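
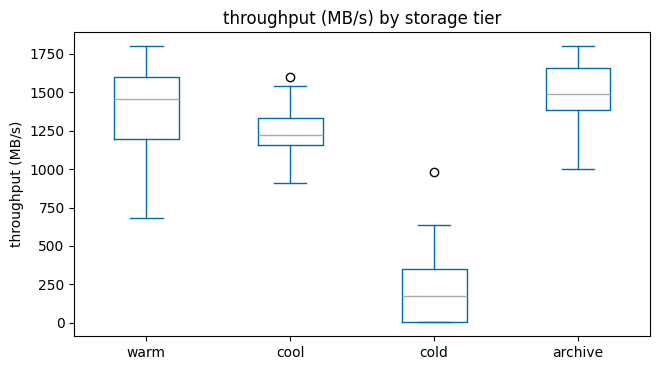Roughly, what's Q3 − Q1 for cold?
≈ 400

Q3 ≈ 400, Q1 ≈ 0; IQR ≈ 400.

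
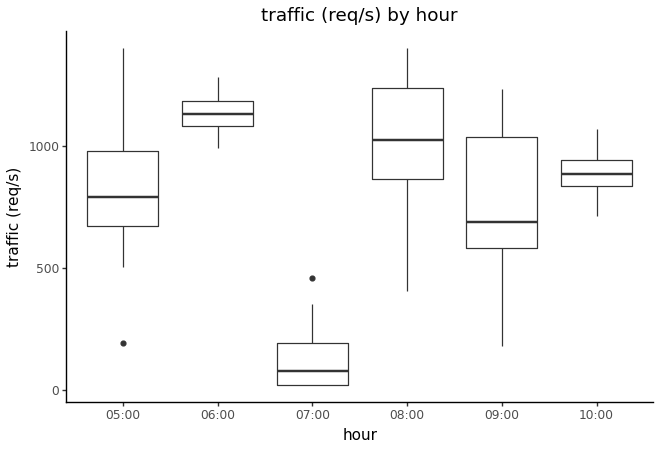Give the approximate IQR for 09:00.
≈ 400

Q3 ≈ 1000, Q1 ≈ 600; IQR ≈ 400.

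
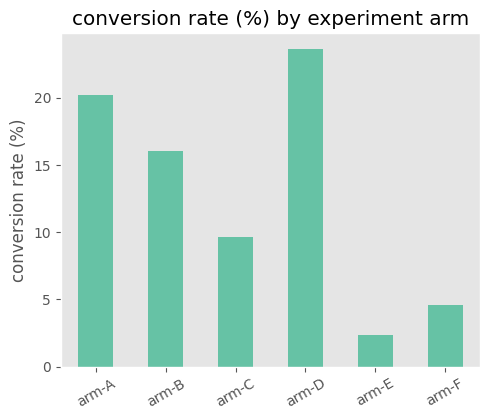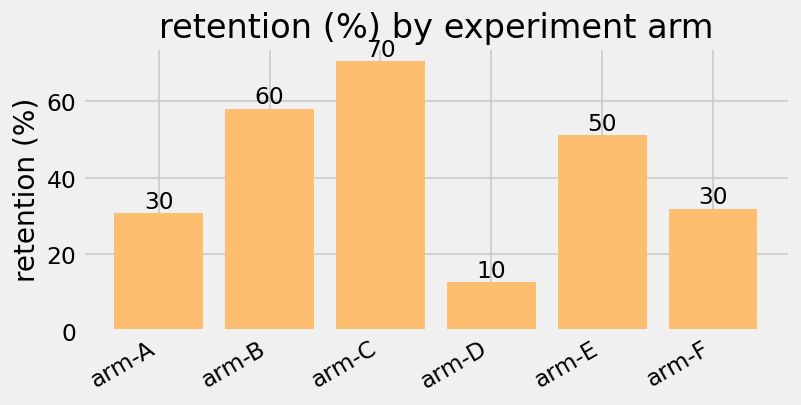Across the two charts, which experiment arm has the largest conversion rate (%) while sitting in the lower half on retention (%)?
arm-D

Chart 2 median retention (%) ≈ 40; below-median experiment arms: arm-A, arm-D, arm-F. Among those, arm-D has the highest conversion rate (%) (≈ 25).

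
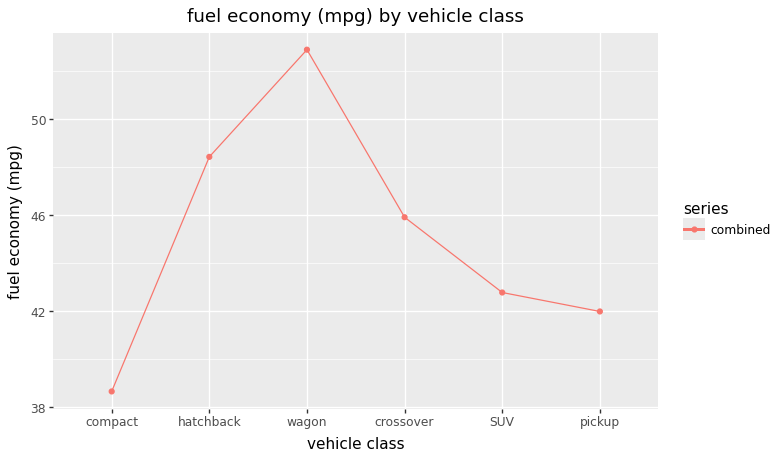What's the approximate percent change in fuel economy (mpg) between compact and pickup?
≈ +10.5%

compact ≈ 38, pickup ≈ 42; (42 − 38) / 38 ≈ +10.5%.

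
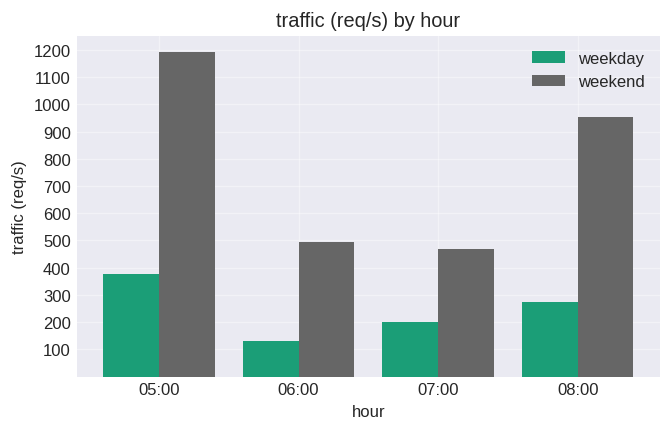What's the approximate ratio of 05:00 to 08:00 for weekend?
≈ 1.2×

05:00 ≈ 1200, 08:00 ≈ 1000; 1200/1000 ≈ 1.2.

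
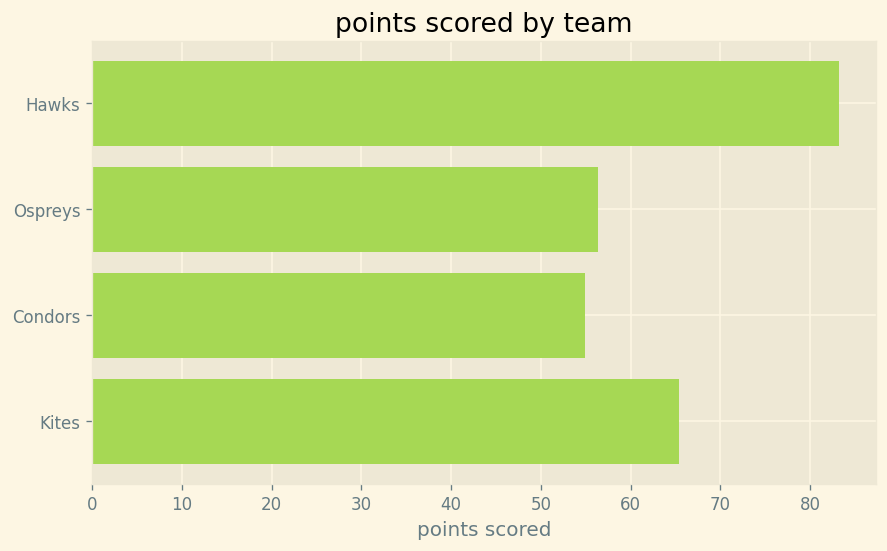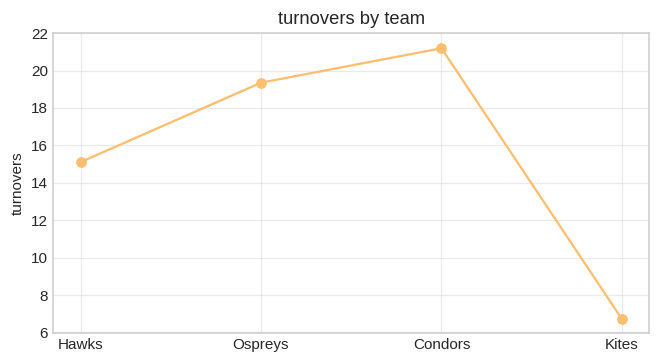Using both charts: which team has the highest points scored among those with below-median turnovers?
Chart 2 median turnovers ≈ 18; below-median teams: Hawks, Kites. Among those, Hawks has the highest points scored (≈ 80).

Hawks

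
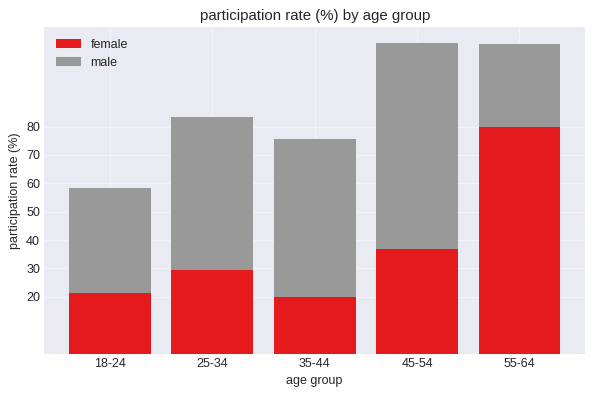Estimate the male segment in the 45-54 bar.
male top ≈ 110, bottom ≈ 40; segment ≈ 70.

≈ 70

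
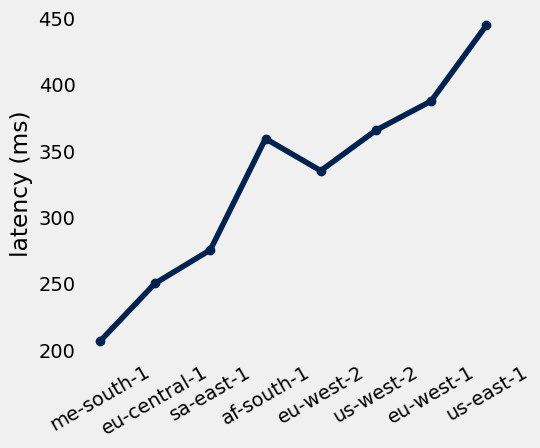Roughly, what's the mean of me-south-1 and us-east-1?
(200 + 440) / 2 ≈ 320.

≈ 320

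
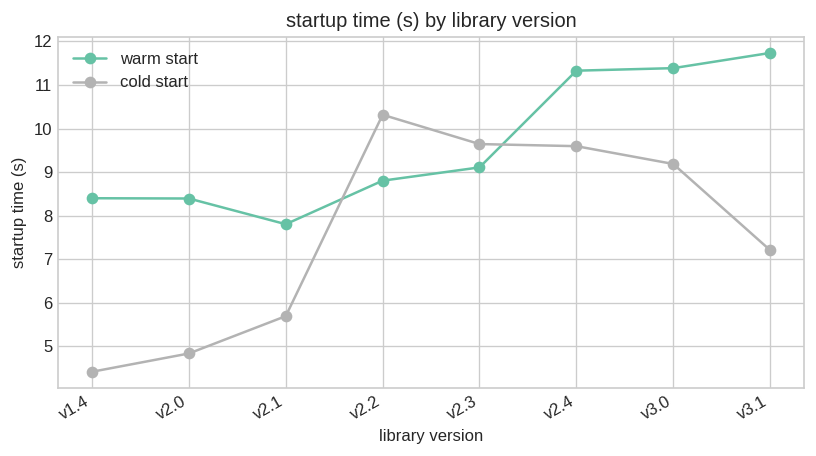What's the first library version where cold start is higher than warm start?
v2.2

v2.1: cold start ≈ 6 vs warm start ≈ 8 (not yet); v2.2: cold start ≈ 10 vs warm start ≈ 9 (first crossover).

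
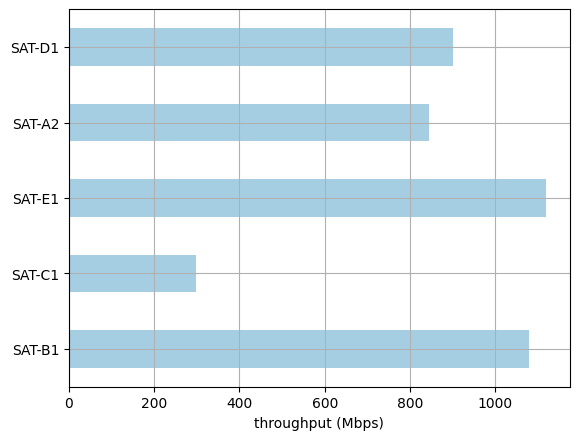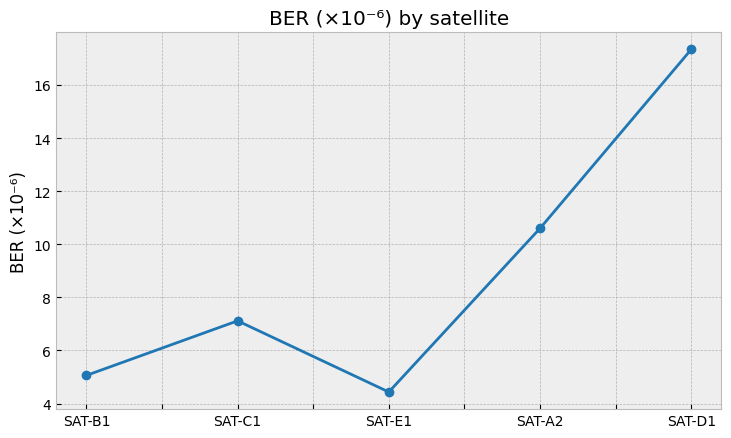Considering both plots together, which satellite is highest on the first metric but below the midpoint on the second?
SAT-E1

Chart 2 median BER (×10⁻⁶) ≈ 8; below-median satellites: SAT-B1, SAT-E1. Among those, SAT-E1 has the highest throughput (Mbps) (≈ 1200).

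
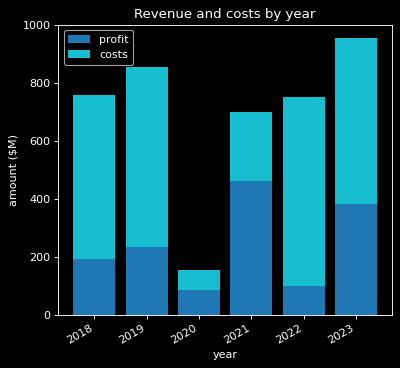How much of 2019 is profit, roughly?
profit top ≈ 200, bottom ≈ 0; segment ≈ 200.

≈ 200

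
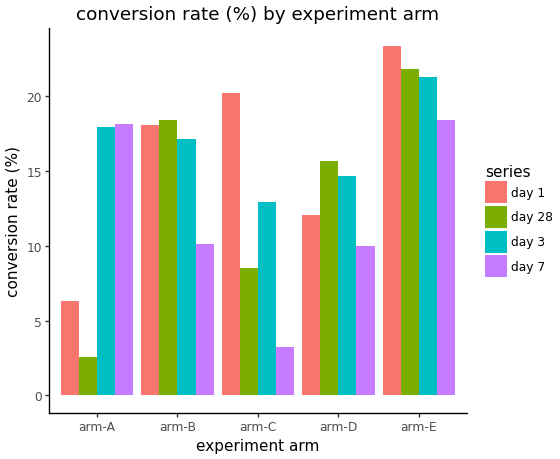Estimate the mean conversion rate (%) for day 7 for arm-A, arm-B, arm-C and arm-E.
(18 + 10 + 4 + 18) / 4 ≈ 12.

≈ 12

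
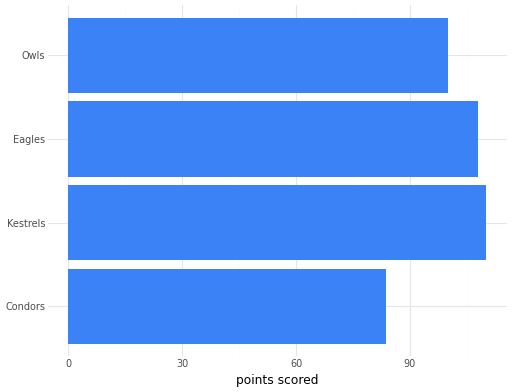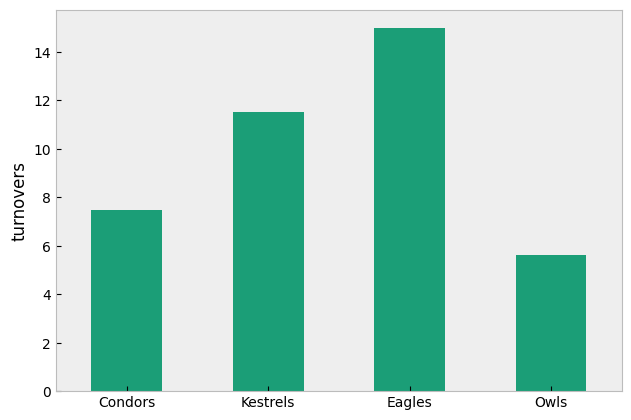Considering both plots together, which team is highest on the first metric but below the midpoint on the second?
Owls

Chart 2 median turnovers ≈ 10; below-median teams: Condors, Owls. Among those, Owls has the highest points scored (≈ 100).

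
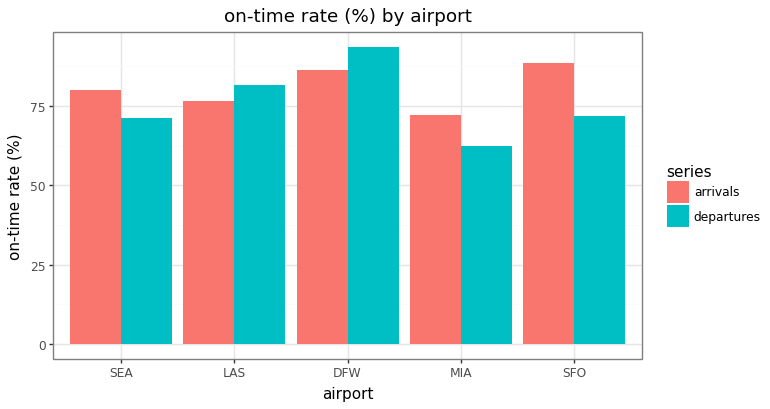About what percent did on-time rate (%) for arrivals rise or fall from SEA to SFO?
≈ +12.5%

SEA ≈ 80, SFO ≈ 90; (90 − 80) / 80 ≈ +12.5%.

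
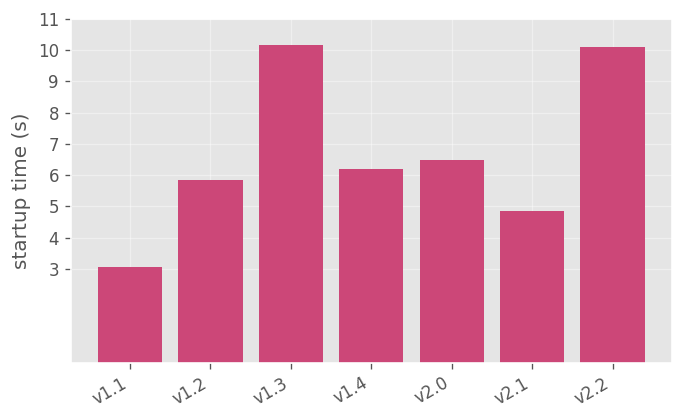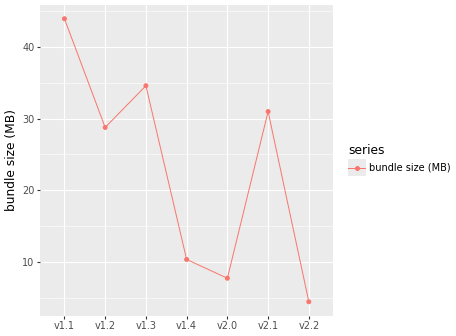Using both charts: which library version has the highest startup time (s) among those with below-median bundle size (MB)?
Chart 2 median bundle size (MB) ≈ 30; below-median library versions: v1.4, v2.0, v2.2. Among those, v2.2 has the highest startup time (s) (≈ 10).

v2.2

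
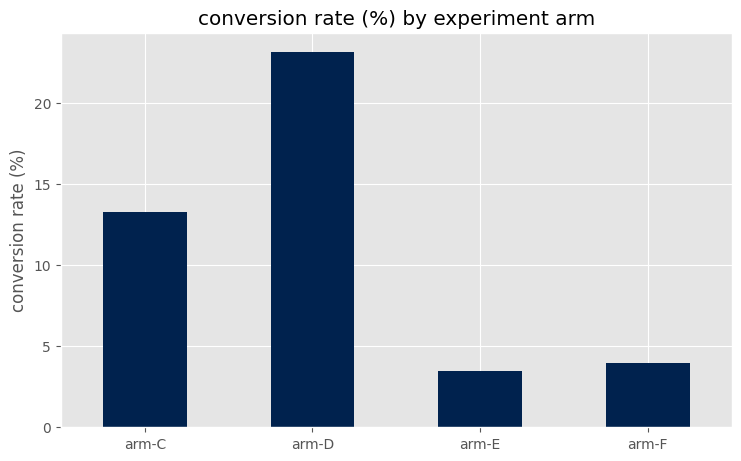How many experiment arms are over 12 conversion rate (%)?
Above 12: arm-C, arm-D.

2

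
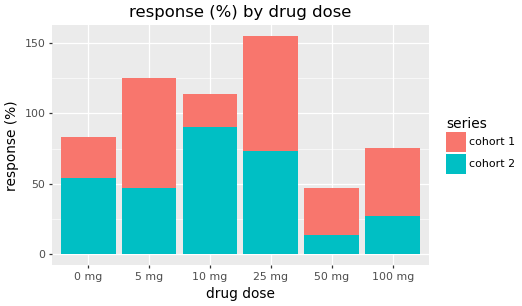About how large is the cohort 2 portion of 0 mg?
cohort 2 top ≈ 60, bottom ≈ 0; segment ≈ 60.

≈ 60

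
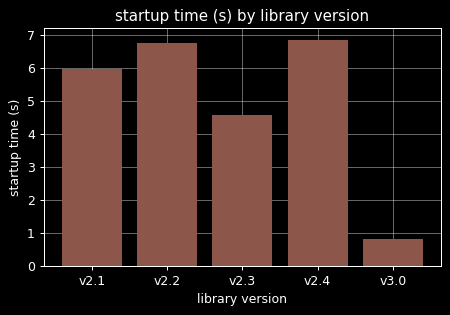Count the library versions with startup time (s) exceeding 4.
4

Above 4: v2.1, v2.2, v2.3, v2.4.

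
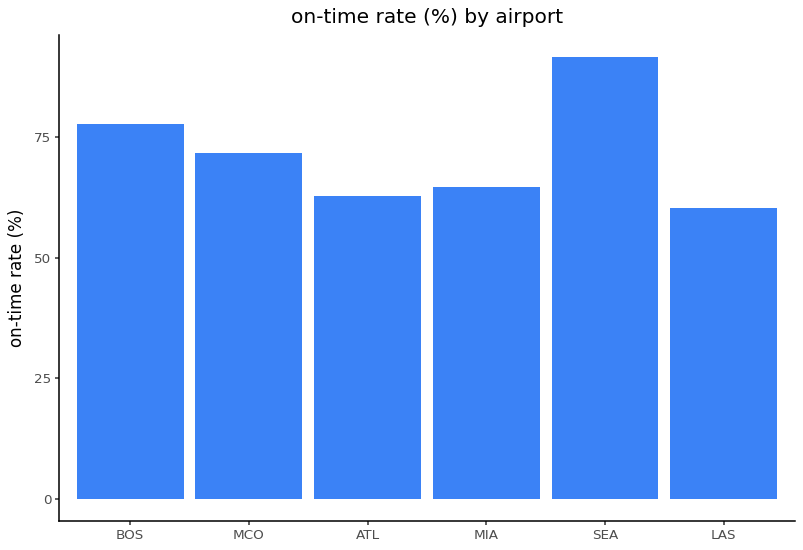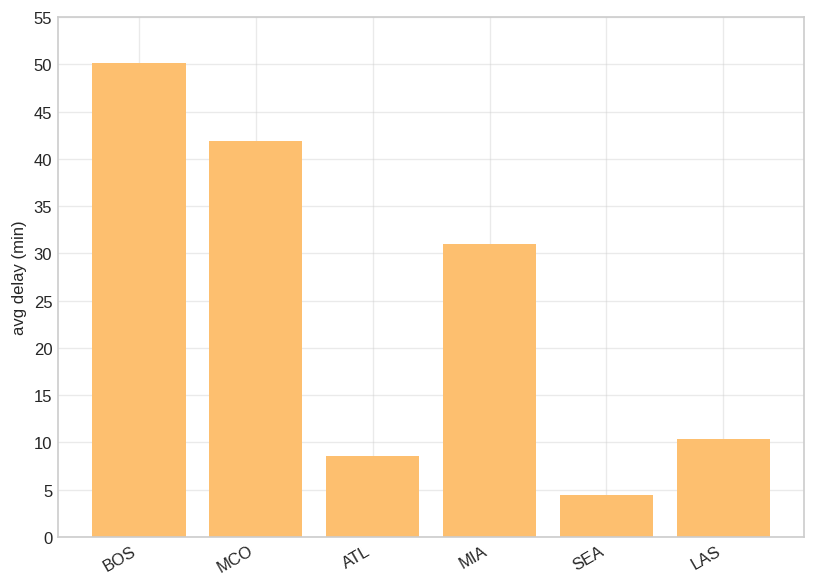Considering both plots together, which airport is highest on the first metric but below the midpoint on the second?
SEA

Chart 2 median avg delay (min) ≈ 20; below-median airports: ATL, SEA, LAS. Among those, SEA has the highest on-time rate (%) (≈ 90).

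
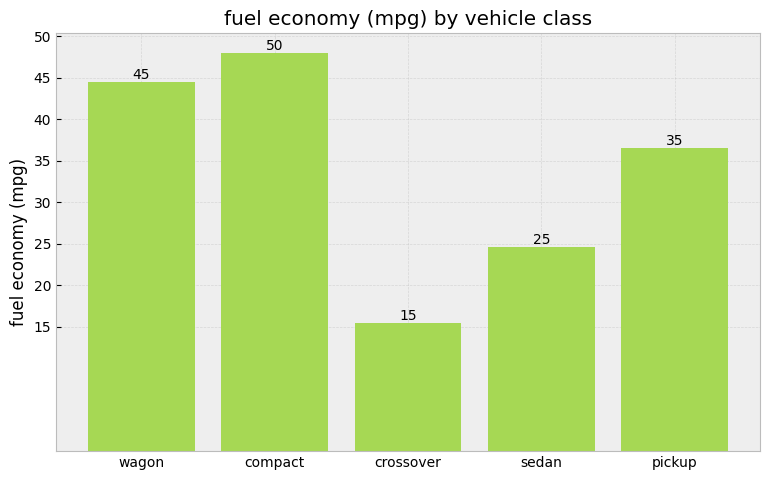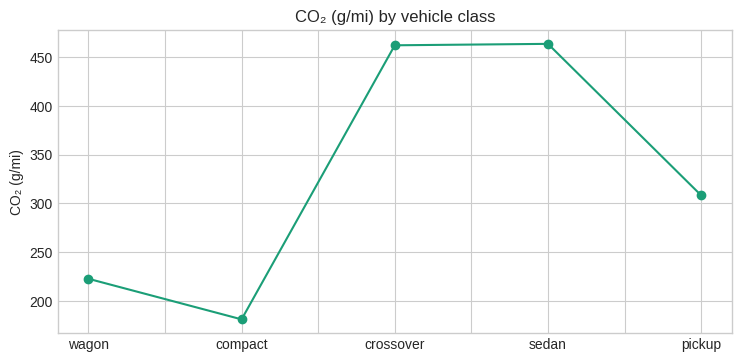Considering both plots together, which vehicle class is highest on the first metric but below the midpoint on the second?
Chart 2 median CO₂ (g/mi) ≈ 300; below-median vehicle classes: wagon, compact. Among those, compact has the highest fuel economy (mpg) (≈ 50).

compact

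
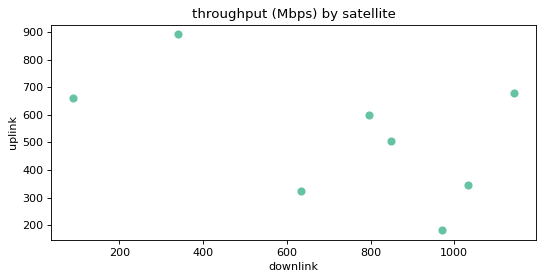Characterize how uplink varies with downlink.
Points are negatively correlated; moderate (|r| ≈ 0.5).

negative, moderate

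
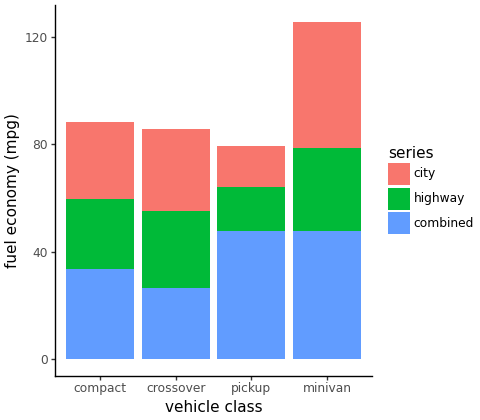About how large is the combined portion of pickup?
combined top ≈ 40, bottom ≈ 0; segment ≈ 40.

≈ 40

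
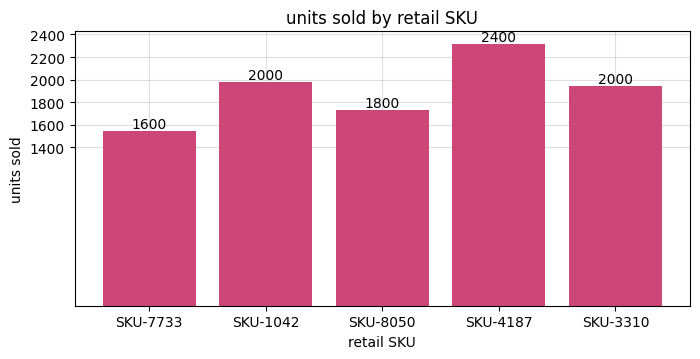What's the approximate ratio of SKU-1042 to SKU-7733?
SKU-1042 ≈ 2000, SKU-7733 ≈ 1600; 2000/1600 ≈ 1.25.

≈ 1.25×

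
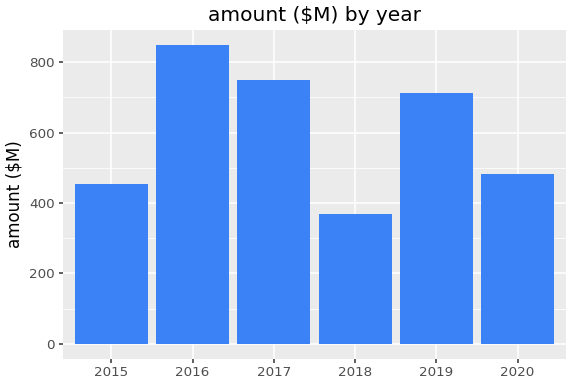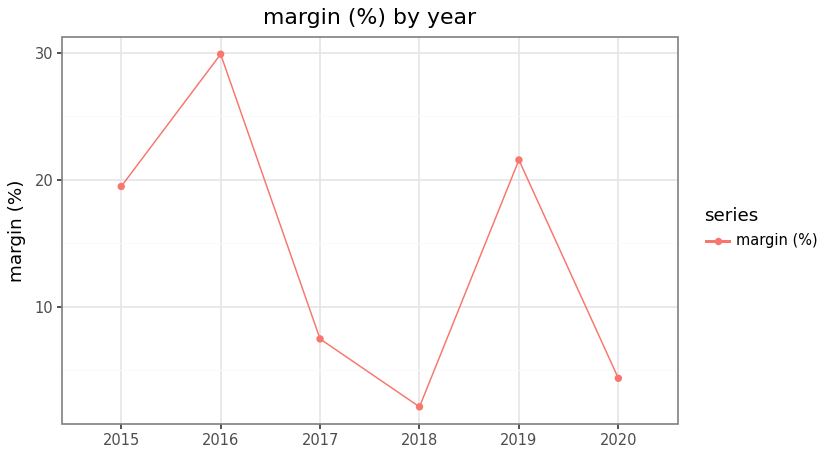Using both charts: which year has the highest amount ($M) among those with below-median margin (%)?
Chart 2 median margin (%) ≈ 15; below-median years: 2017, 2018, 2020. Among those, 2017 has the highest amount ($M) (≈ 700).

2017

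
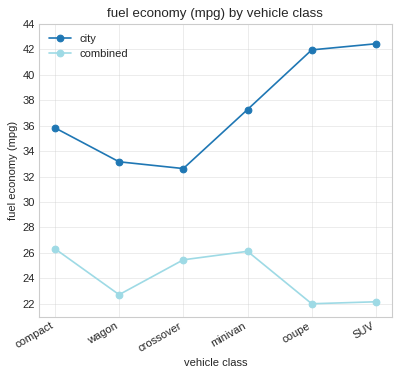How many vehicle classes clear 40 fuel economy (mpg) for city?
Above 40: coupe, SUV.

2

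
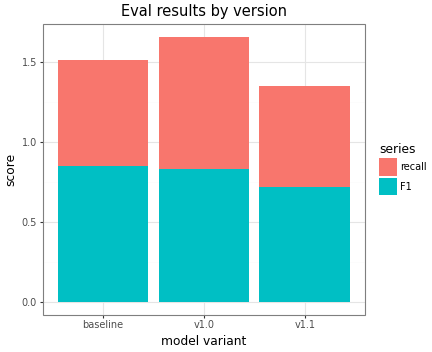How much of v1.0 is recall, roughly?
recall top ≈ 1.6, bottom ≈ 0.8; segment ≈ 0.8.

≈ 0.8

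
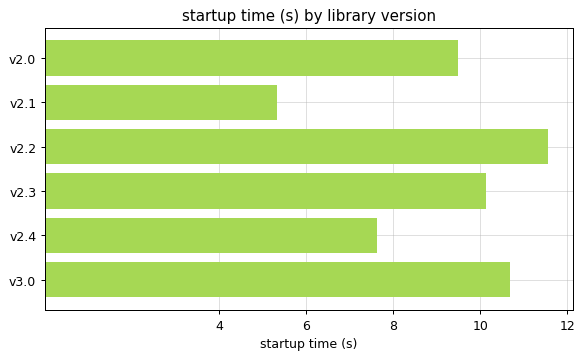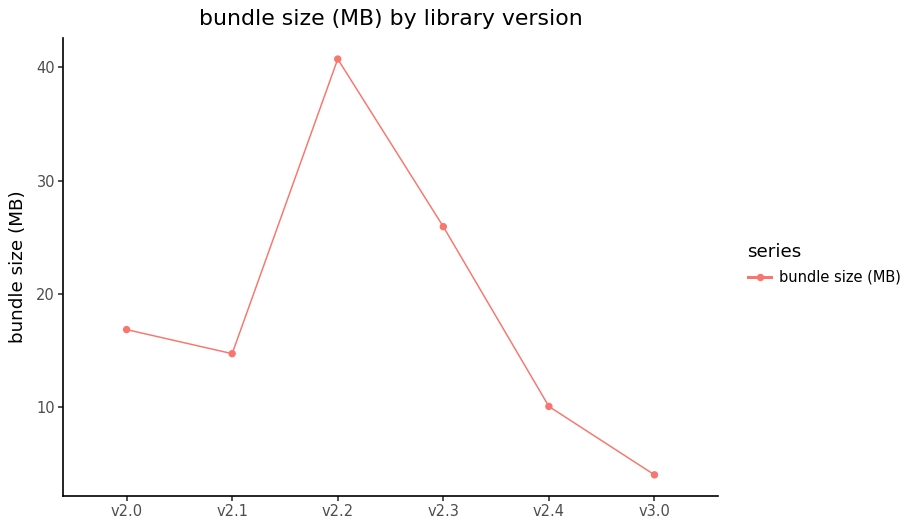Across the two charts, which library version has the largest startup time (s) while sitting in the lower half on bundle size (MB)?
Chart 2 median bundle size (MB) ≈ 15; below-median library versions: v2.1, v2.4, v3.0. Among those, v3.0 has the highest startup time (s) (≈ 10).

v3.0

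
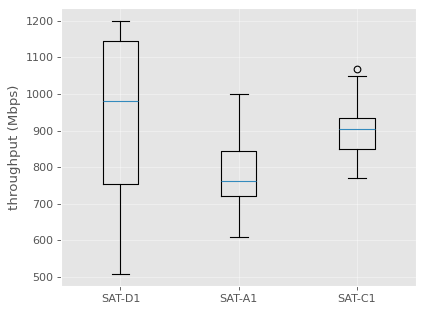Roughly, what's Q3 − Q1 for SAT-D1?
Q3 ≈ 1140, Q1 ≈ 760; IQR ≈ 380.

≈ 380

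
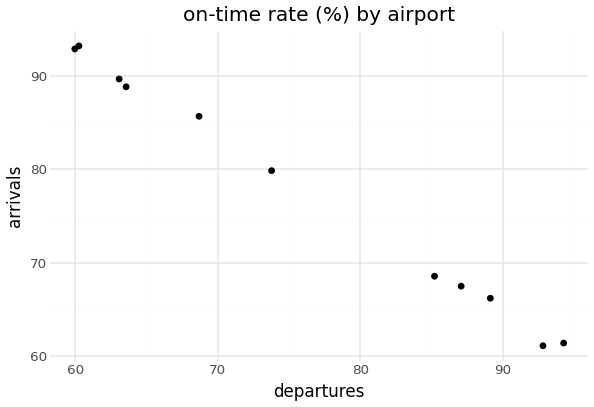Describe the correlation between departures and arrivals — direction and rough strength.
Points are negatively correlated; strong (|r| ≈ 1.0).

negative, strong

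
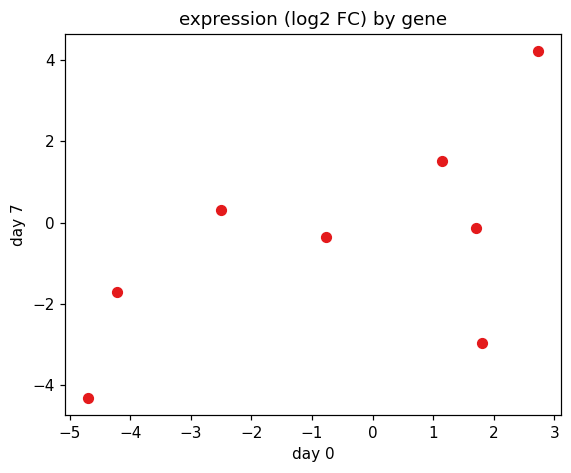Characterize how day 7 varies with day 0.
positive, moderate

Points are positively correlated; moderate (|r| ≈ 0.6).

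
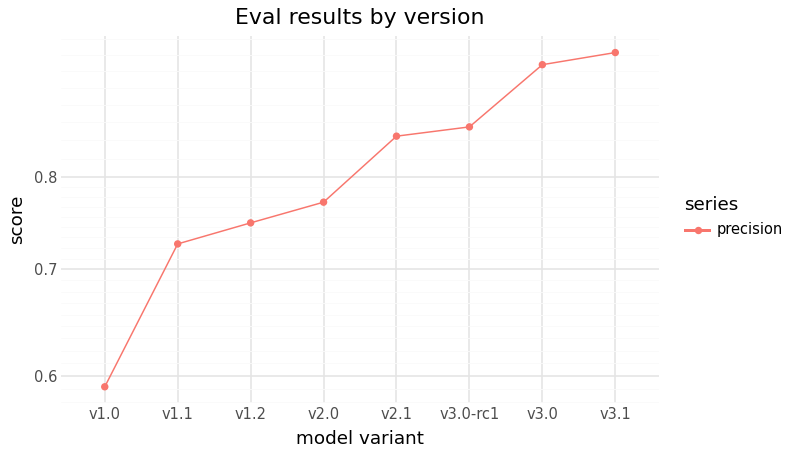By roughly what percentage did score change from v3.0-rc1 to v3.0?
v3.0-rc1 ≈ 0.85, v3.0 ≈ 0.95; (0.95 − 0.85) / 0.85 ≈ +11.8%.

≈ +11.8%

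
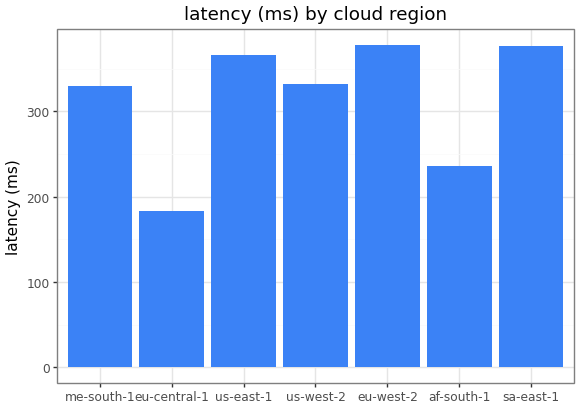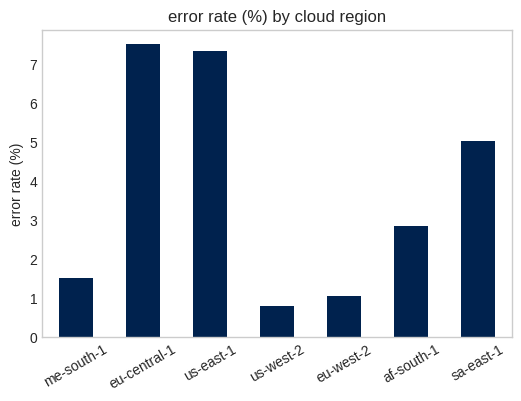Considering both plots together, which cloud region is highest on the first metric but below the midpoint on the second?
Chart 2 median error rate (%) ≈ 3; below-median cloud regions: me-south-1, us-west-2, eu-west-2. Among those, eu-west-2 has the highest latency (ms) (≈ 400).

eu-west-2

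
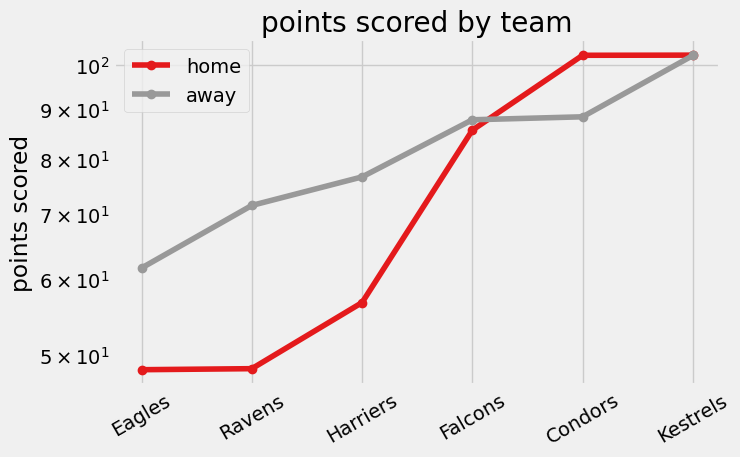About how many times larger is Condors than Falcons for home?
≈ 1.18×

Condors ≈ 100, Falcons ≈ 85; 100/85 ≈ 1.18.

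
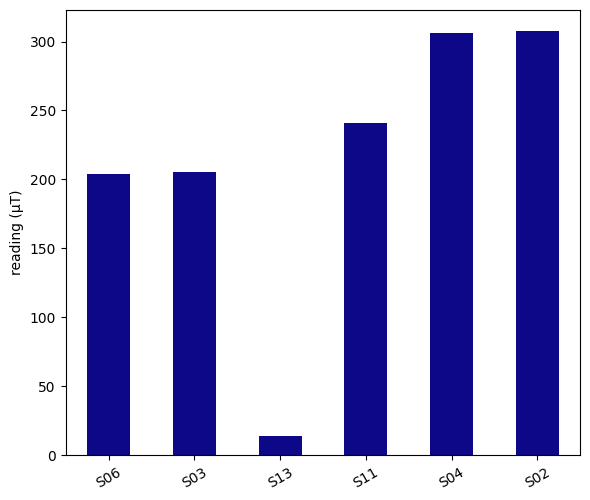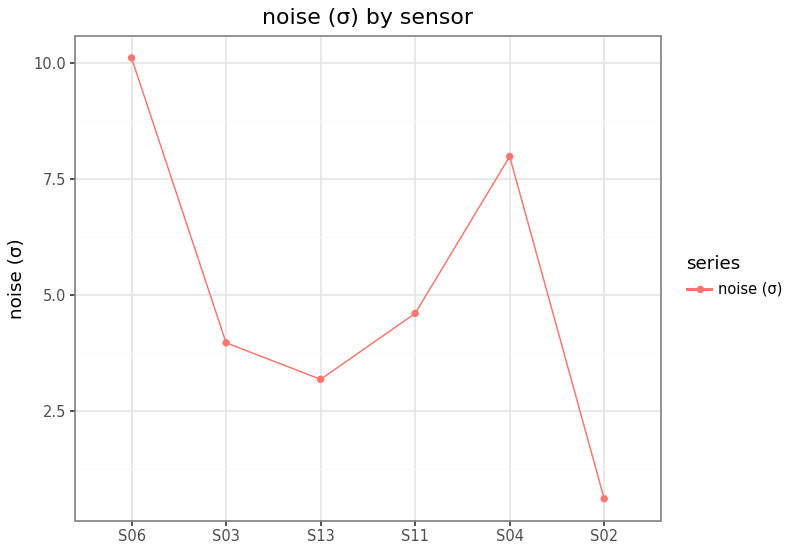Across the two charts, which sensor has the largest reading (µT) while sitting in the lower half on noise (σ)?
S02

Chart 2 median noise (σ) ≈ 4; below-median sensors: S03, S13, S02. Among those, S02 has the highest reading (µT) (≈ 300).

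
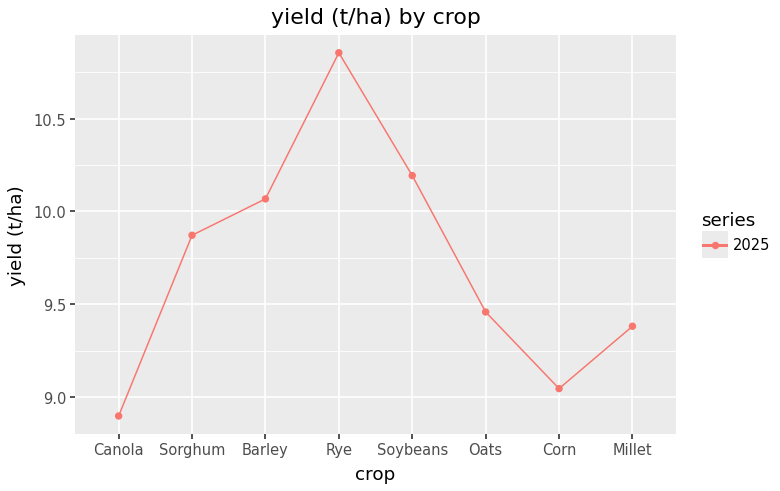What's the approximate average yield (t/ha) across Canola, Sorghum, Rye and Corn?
≈ 9.6

(8.8 + 9.8 + 10.8 + 9.0) / 4 ≈ 9.6.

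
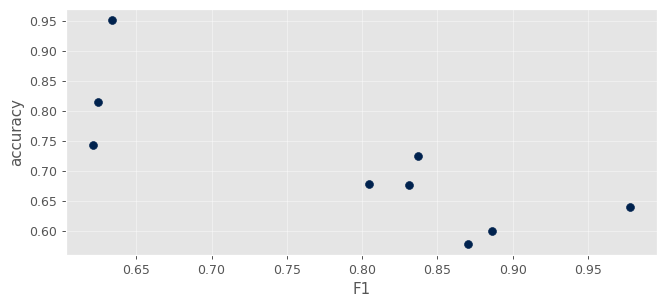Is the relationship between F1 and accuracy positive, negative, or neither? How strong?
negative, strong

Points are negatively correlated; strong (|r| ≈ 0.8).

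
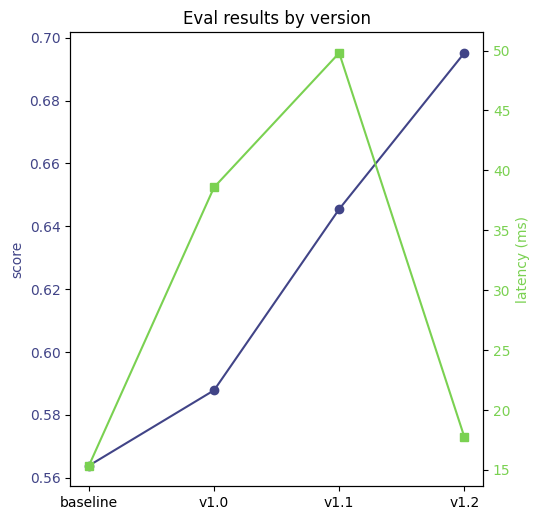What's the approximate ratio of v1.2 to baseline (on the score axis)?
≈ 1.25×

v1.2 ≈ 0.70, baseline ≈ 0.56; 0.70/0.56 ≈ 1.25.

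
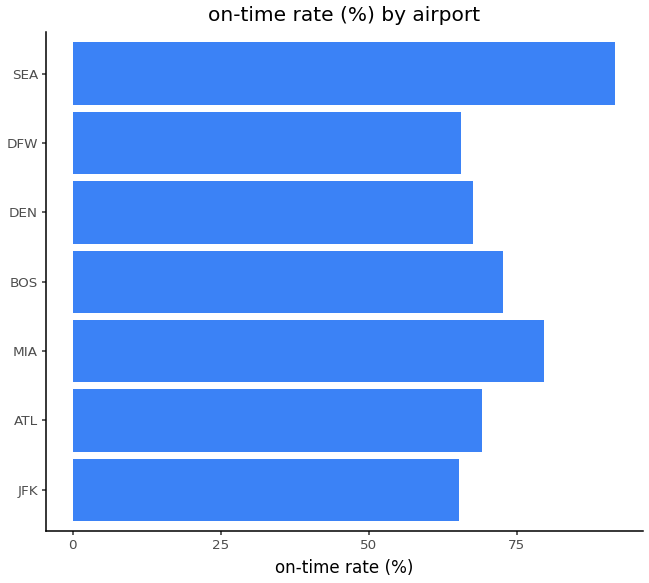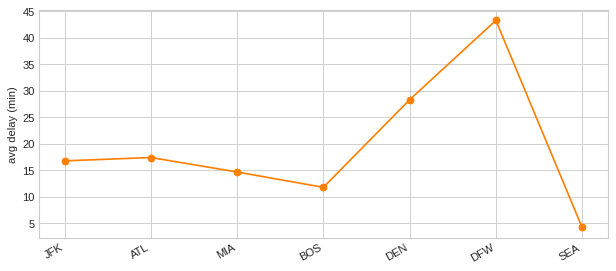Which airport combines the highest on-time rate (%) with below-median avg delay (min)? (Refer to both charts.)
Chart 2 median avg delay (min) ≈ 15; below-median airports: MIA, BOS, SEA. Among those, SEA has the highest on-time rate (%) (≈ 90).

SEA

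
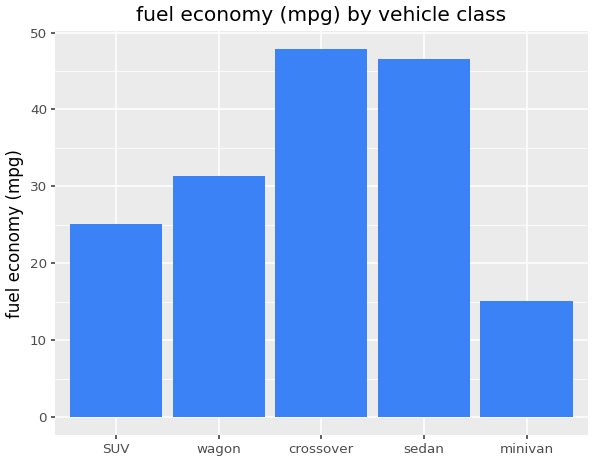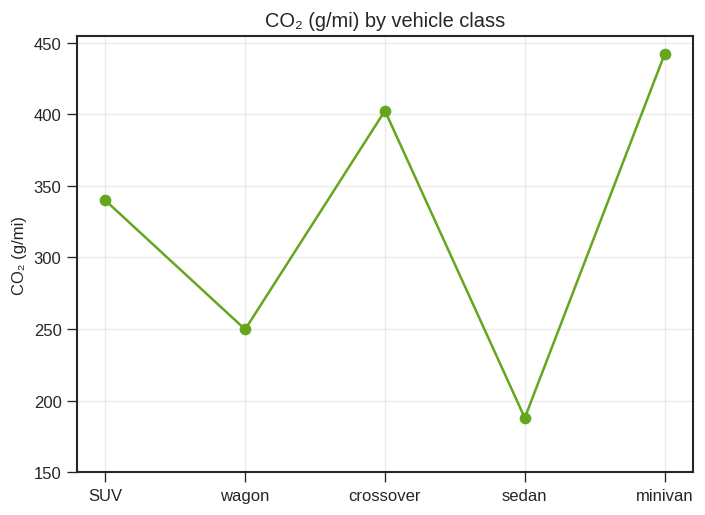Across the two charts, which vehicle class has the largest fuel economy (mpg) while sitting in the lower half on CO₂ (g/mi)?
Chart 2 median CO₂ (g/mi) ≈ 350; below-median vehicle classes: wagon, sedan. Among those, sedan has the highest fuel economy (mpg) (≈ 45).

sedan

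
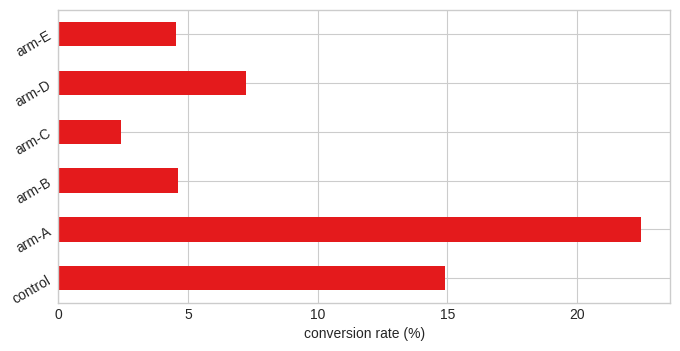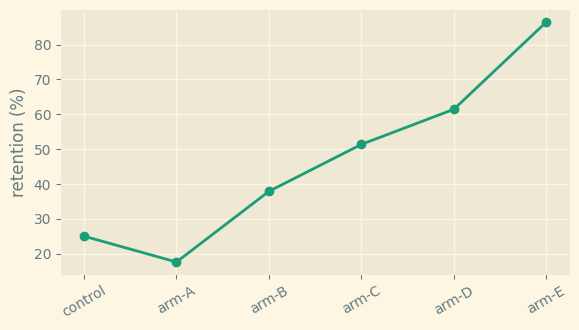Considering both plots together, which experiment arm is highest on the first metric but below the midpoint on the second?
arm-A

Chart 2 median retention (%) ≈ 40; below-median experiment arms: control, arm-A, arm-B. Among those, arm-A has the highest conversion rate (%) (≈ 20).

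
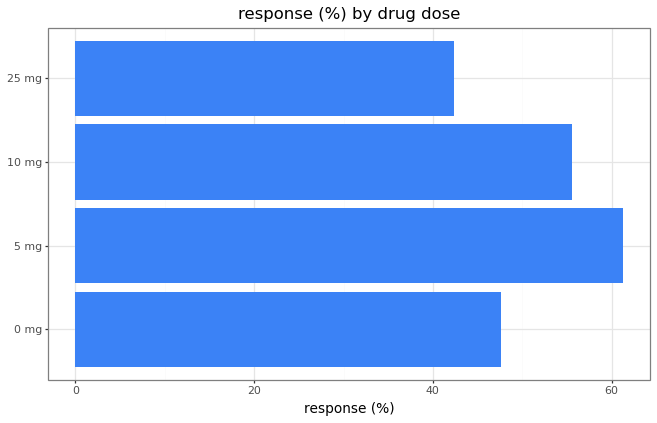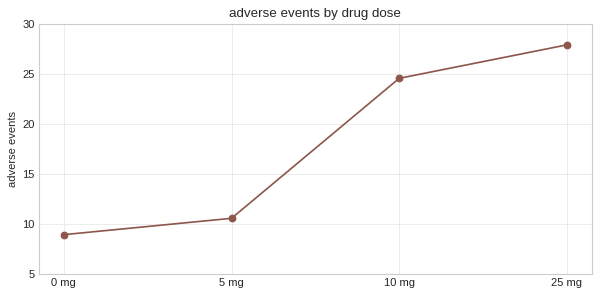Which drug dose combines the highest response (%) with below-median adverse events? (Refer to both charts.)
5 mg

Chart 2 median adverse events ≈ 20; below-median drug doses: 0 mg, 5 mg. Among those, 5 mg has the highest response (%) (≈ 60).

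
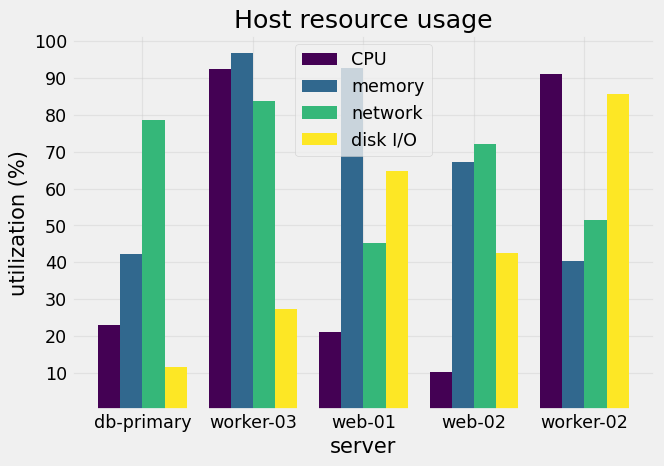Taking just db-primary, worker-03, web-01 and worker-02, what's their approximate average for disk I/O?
≈ 48

(10 + 30 + 60 + 90) / 4 ≈ 48.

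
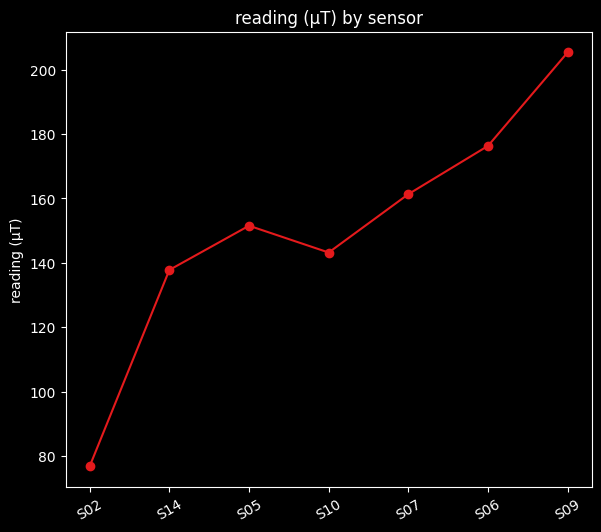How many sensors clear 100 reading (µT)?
6

Above 100: S14, S05, S10, S07, S06, S09.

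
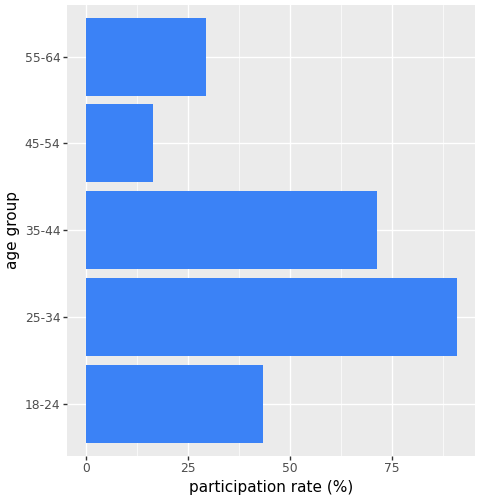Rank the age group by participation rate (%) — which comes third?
18-24

Top 4: 25-34 ≈ 90, 35-44 ≈ 70, 18-24 ≈ 40, 55-64 ≈ 30.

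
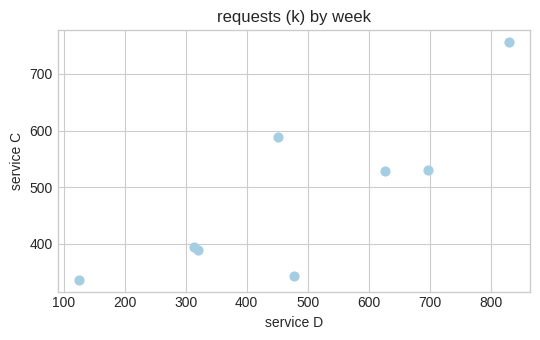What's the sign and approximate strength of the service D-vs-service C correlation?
Points are positively correlated; strong (|r| ≈ 0.8).

positive, strong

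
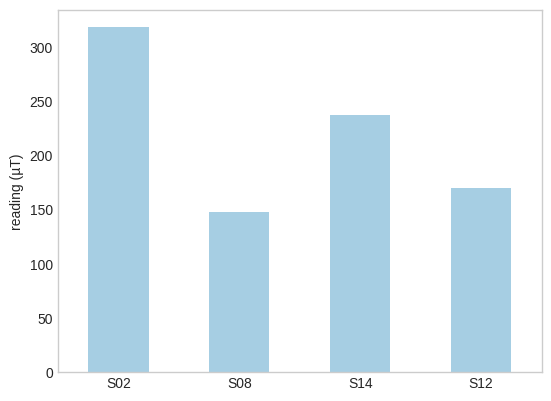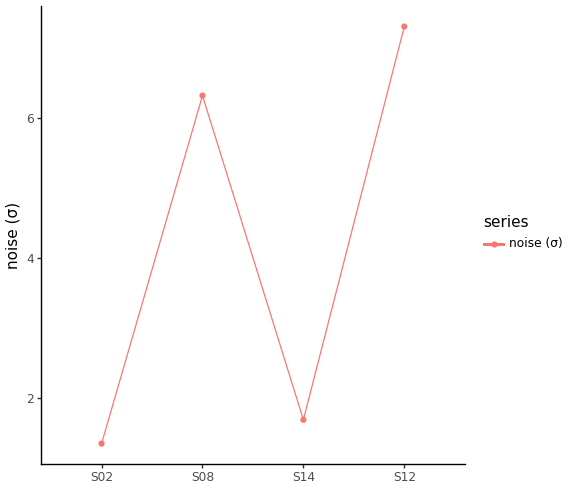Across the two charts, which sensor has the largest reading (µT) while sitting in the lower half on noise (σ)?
Chart 2 median noise (σ) ≈ 4; below-median sensors: S02, S14. Among those, S02 has the highest reading (µT) (≈ 300).

S02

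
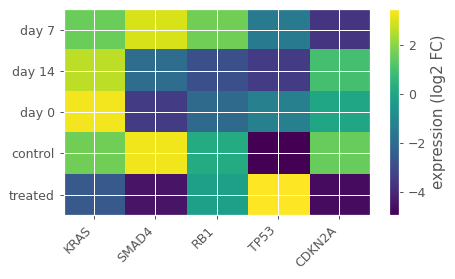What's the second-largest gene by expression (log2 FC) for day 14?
CDKN2A

Top 3 for day 14: KRAS ≈ 3, CDKN2A ≈ 1, SMAD4 ≈ -2.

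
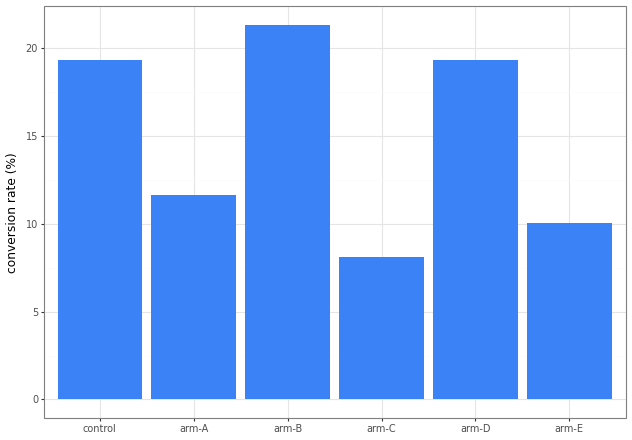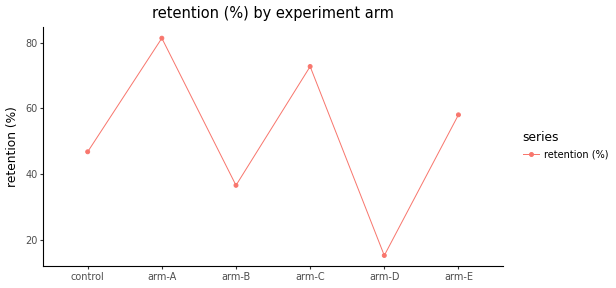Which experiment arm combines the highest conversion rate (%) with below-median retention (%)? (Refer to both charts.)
arm-B

Chart 2 median retention (%) ≈ 50; below-median experiment arms: control, arm-B, arm-D. Among those, arm-B has the highest conversion rate (%) (≈ 22).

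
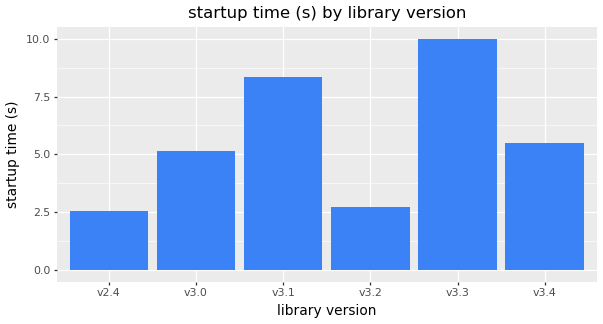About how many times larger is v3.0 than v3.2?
v3.0 ≈ 5, v3.2 ≈ 3; 5/3 ≈ 1.67.

≈ 1.67×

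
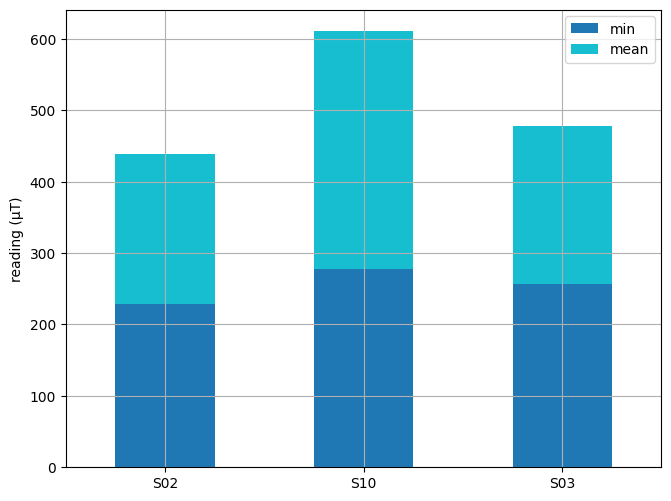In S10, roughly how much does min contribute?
≈ 300

min top ≈ 300, bottom ≈ 0; segment ≈ 300.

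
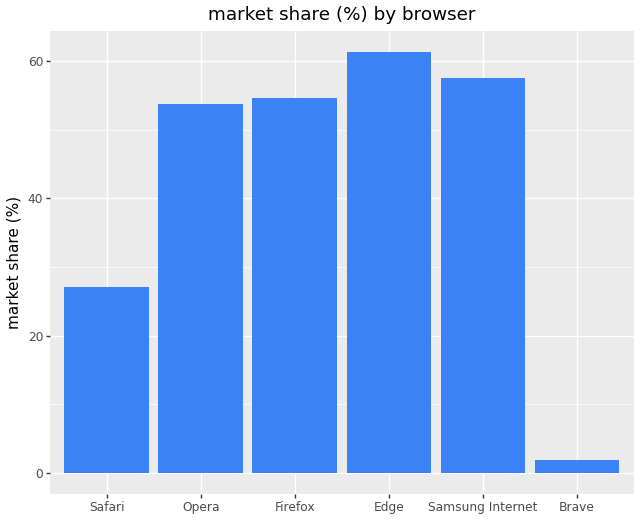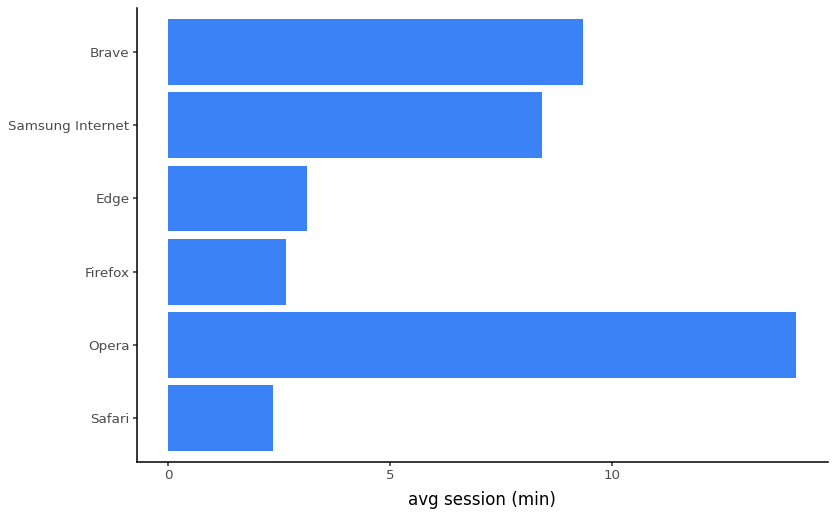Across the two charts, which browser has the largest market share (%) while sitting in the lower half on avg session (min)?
Edge

Chart 2 median avg session (min) ≈ 6; below-median browsers: Safari, Firefox, Edge. Among those, Edge has the highest market share (%) (≈ 60).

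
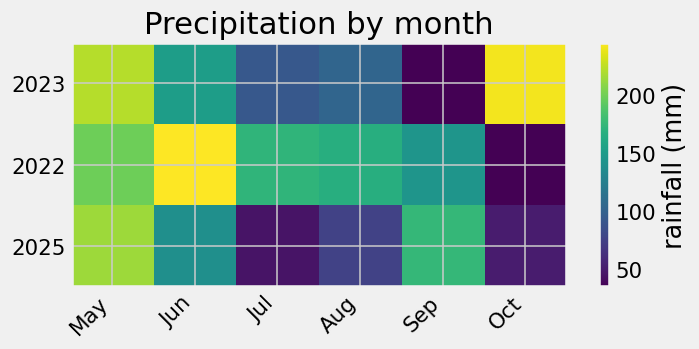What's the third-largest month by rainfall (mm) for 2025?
Jun

Top 4 for 2025: May ≈ 220, Sep ≈ 180, Jun ≈ 140, Aug ≈ 80.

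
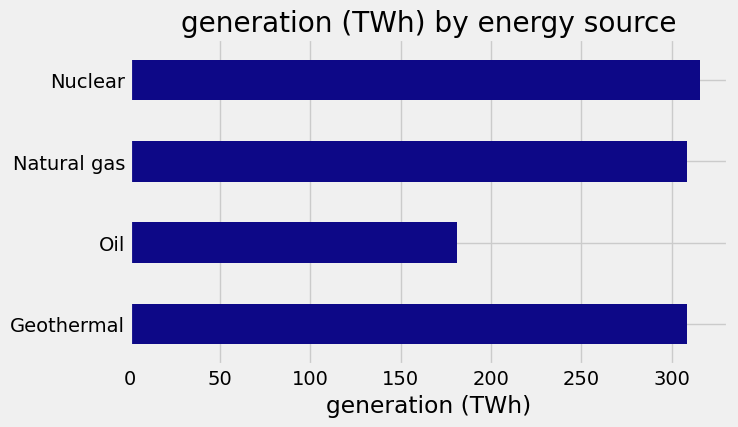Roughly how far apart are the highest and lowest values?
≈ 100

Max Nuclear ≈ 300, min Oil ≈ 200; range ≈ 100.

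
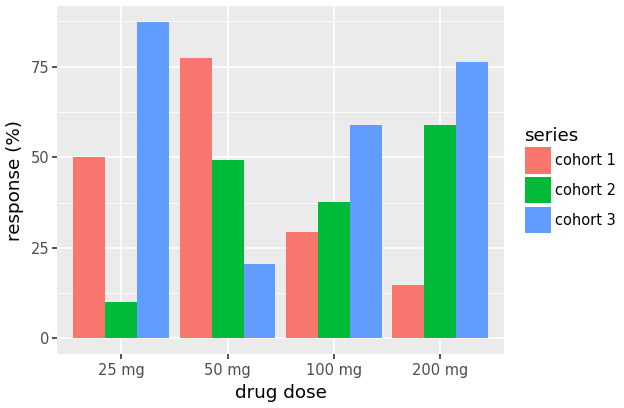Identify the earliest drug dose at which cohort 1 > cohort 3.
25 mg: cohort 1 ≈ 50 vs cohort 3 ≈ 90 (not yet); 50 mg: cohort 1 ≈ 80 vs cohort 3 ≈ 20 (first crossover).

50 mg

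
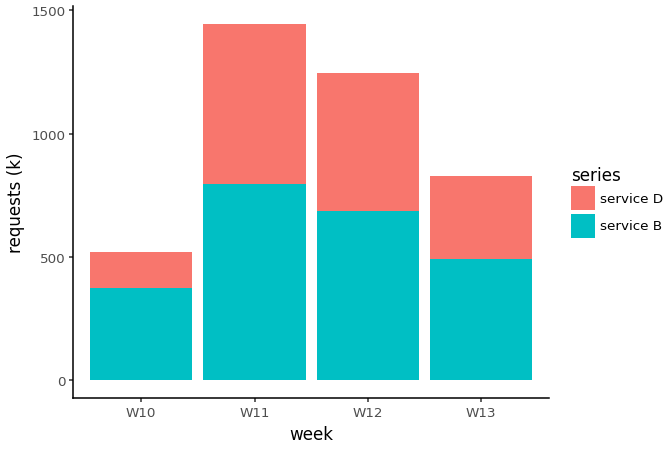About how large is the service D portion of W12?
≈ 600

service D top ≈ 1200, bottom ≈ 600; segment ≈ 600.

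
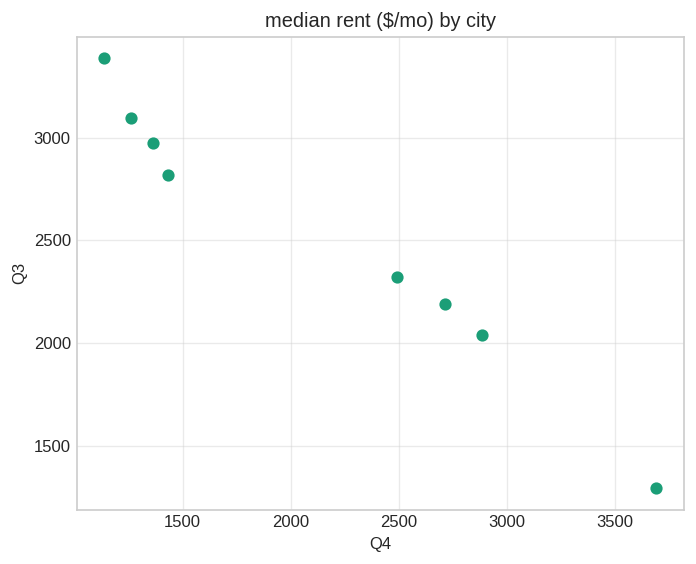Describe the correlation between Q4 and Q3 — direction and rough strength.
negative, strong

Points are negatively correlated; strong (|r| ≈ 1.0).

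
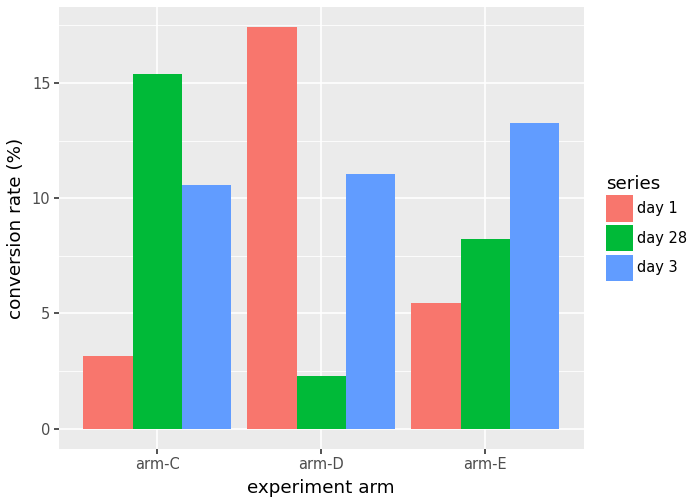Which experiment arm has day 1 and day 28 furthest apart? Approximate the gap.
arm-D: day 1 ≈ 18, day 28 ≈ 2 → gap ≈ 16. Next-largest (arm-C) is only ≈ 12.

arm-D, ≈ 16 %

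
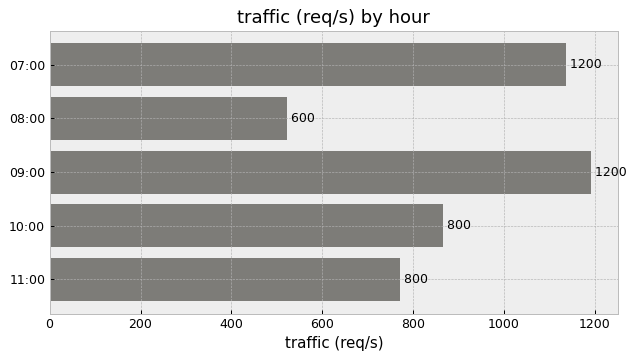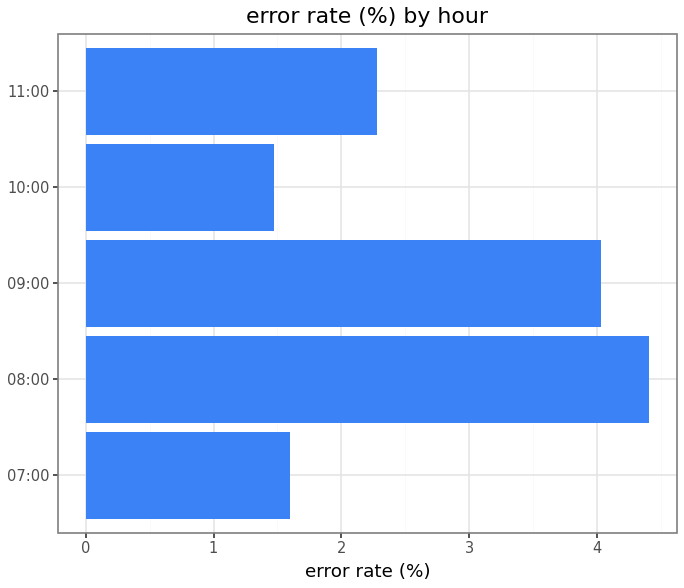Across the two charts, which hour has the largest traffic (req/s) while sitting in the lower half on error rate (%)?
07:00

Chart 2 median error rate (%) ≈ 2.5; below-median hours: 07:00, 10:00. Among those, 07:00 has the highest traffic (req/s) (≈ 1200).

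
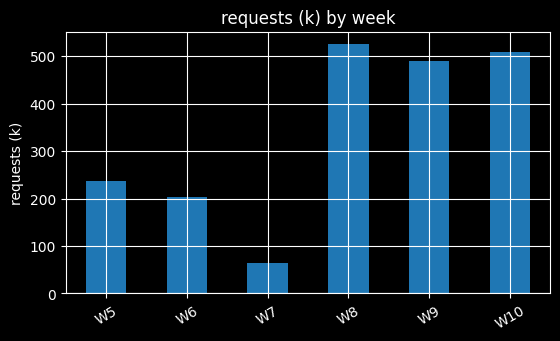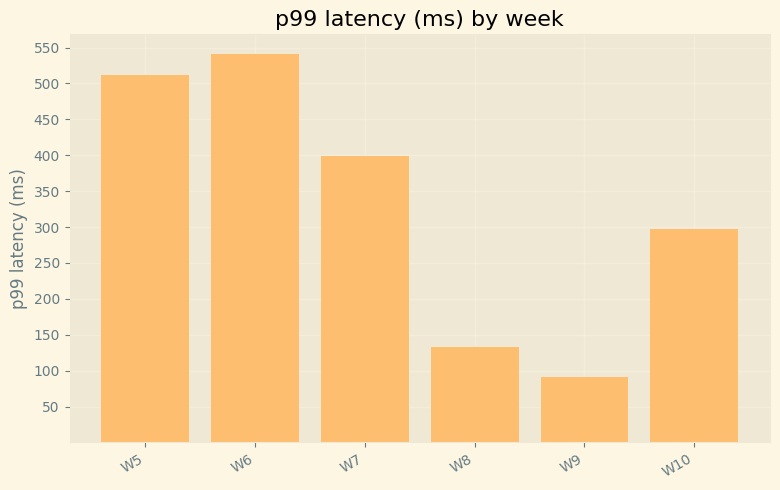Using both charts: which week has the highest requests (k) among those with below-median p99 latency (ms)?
W8

Chart 2 median p99 latency (ms) ≈ 350; below-median weeks: W8, W9, W10. Among those, W8 has the highest requests (k) (≈ 550).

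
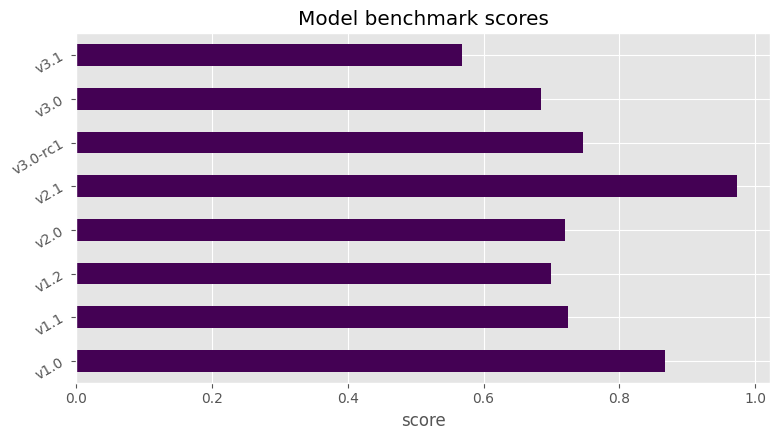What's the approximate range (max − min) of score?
Max v2.1 ≈ 1.0, min v3.1 ≈ 0.6; range ≈ 0.4.

≈ 0.4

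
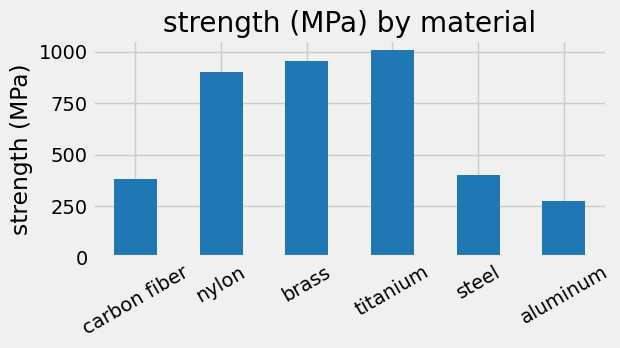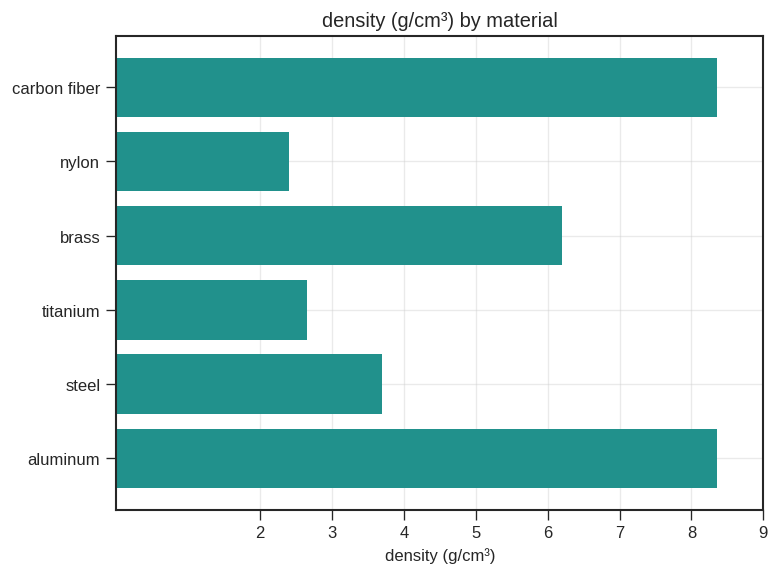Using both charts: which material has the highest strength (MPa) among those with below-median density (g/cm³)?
Chart 2 median density (g/cm³) ≈ 5; below-median materials: nylon, titanium, steel. Among those, titanium has the highest strength (MPa) (≈ 1000).

titanium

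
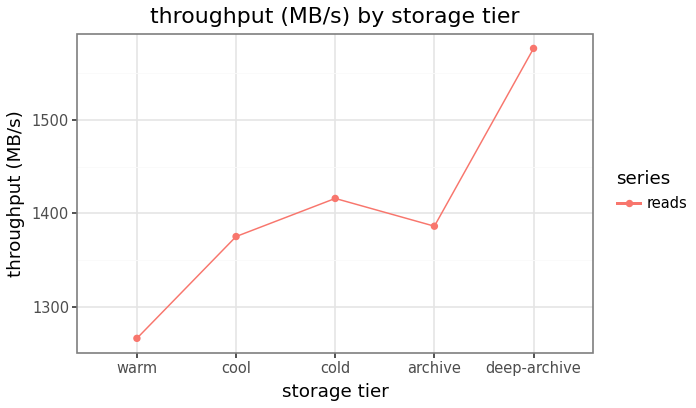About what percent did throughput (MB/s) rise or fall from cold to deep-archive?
≈ +14.3%

cold ≈ 1400, deep-archive ≈ 1600; (1600 − 1400) / 1400 ≈ +14.3%.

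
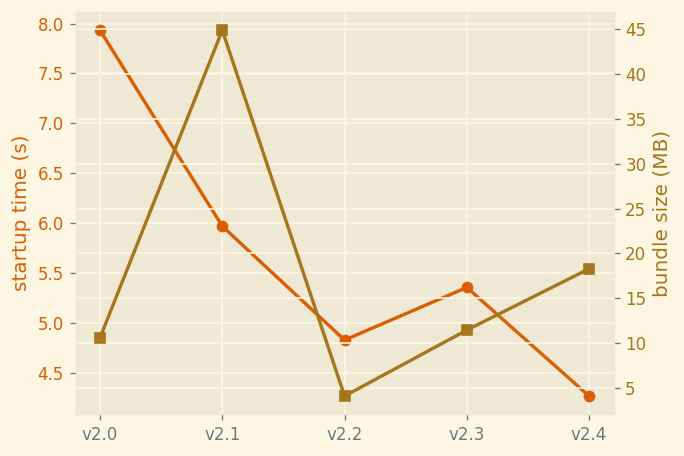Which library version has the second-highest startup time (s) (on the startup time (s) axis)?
Top 3 (on the startup time (s) axis): v2.0 ≈ 8.0, v2.1 ≈ 6.0, v2.3 ≈ 5.5.

v2.1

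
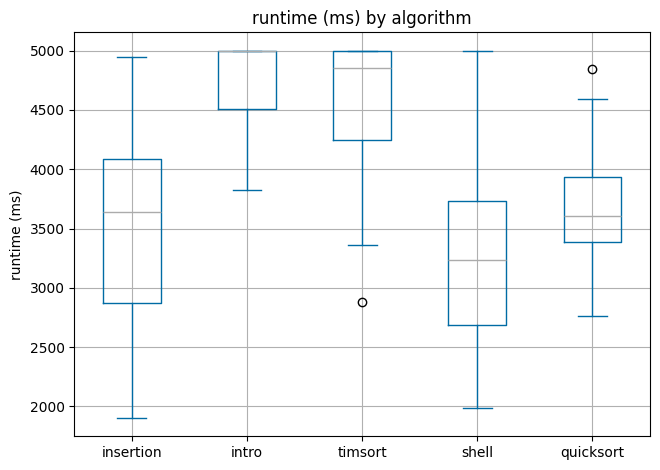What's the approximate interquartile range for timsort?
≈ 800

Q3 ≈ 5000, Q1 ≈ 4200; IQR ≈ 800.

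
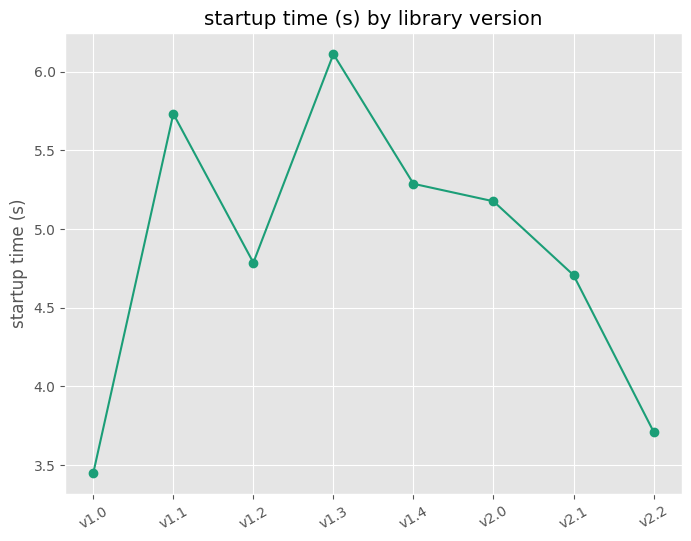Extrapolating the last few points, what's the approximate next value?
≈ 2.75

Last three: 5.0, 4.5, 3.5 → slope ≈ -0.75/step → next ≈ 2.75.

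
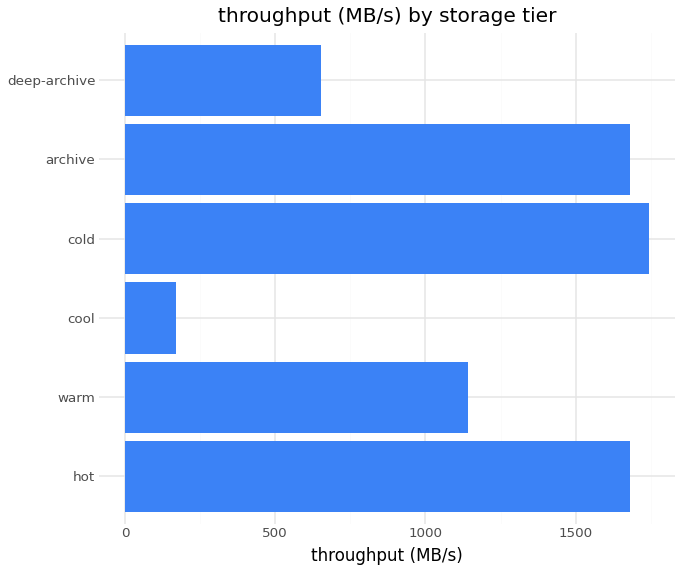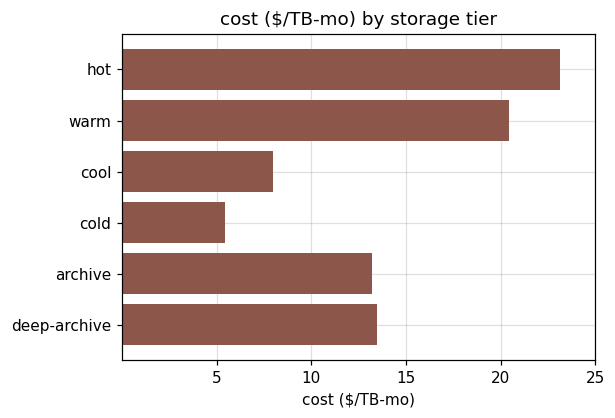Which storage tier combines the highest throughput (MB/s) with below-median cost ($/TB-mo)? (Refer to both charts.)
Chart 2 median cost ($/TB-mo) ≈ 15; below-median storage tiers: cool, cold, archive. Among those, cold has the highest throughput (MB/s) (≈ 1800).

cold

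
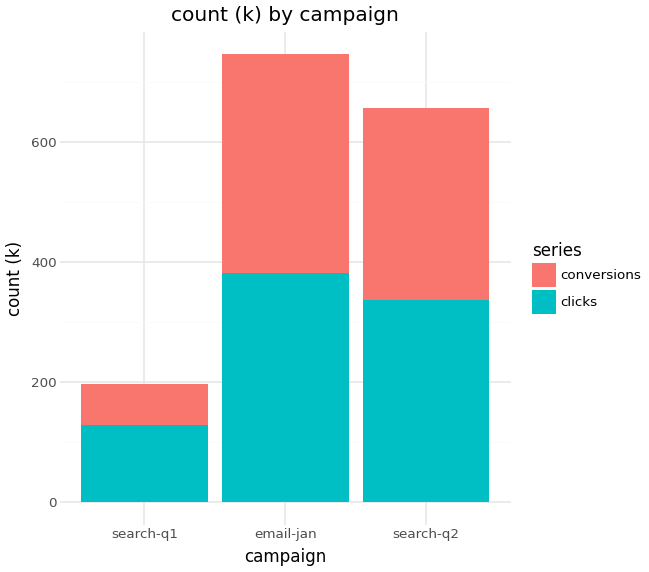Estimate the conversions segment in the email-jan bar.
conversions top ≈ 700, bottom ≈ 400; segment ≈ 300.

≈ 300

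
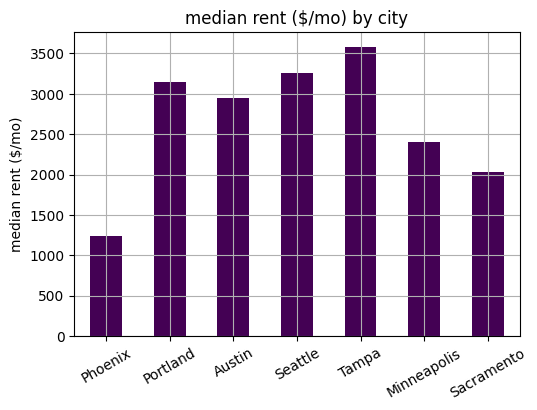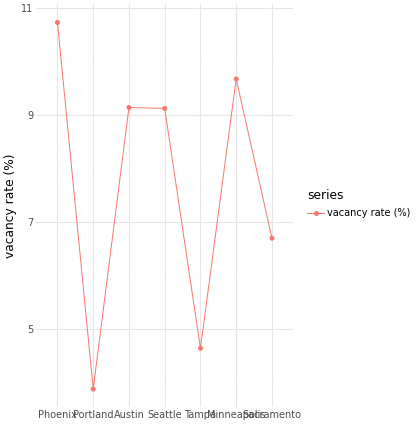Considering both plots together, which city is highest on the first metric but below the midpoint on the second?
Chart 2 median vacancy rate (%) ≈ 9; below-median cities: Portland, Tampa, Sacramento. Among those, Tampa has the highest median rent ($/mo) (≈ 3500).

Tampa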